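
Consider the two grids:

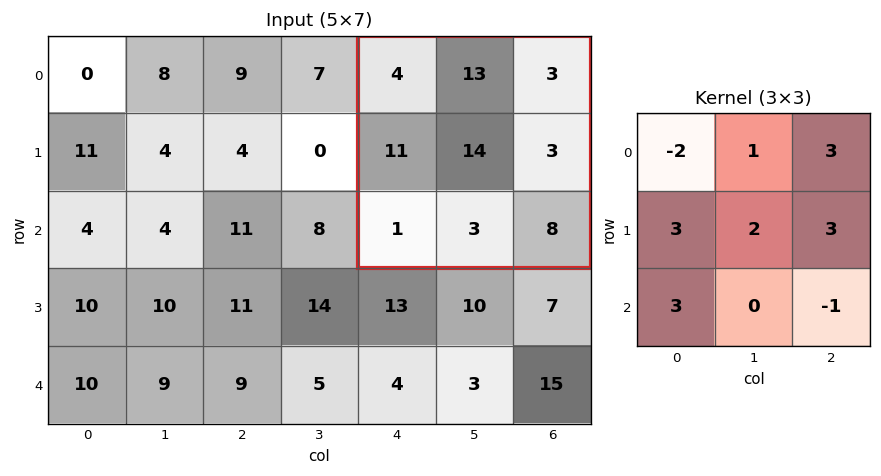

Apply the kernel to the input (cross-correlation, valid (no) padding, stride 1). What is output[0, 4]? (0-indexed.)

The receptive field on the input at this output position is [4 13 3 / 11 14 3 / 1 3 8]. Elementwise product with the kernel and sum: 4·-2 + 13·1 + 3·3 + 11·3 + 14·2 + 3·3 + 1·3 + 8·-1.

79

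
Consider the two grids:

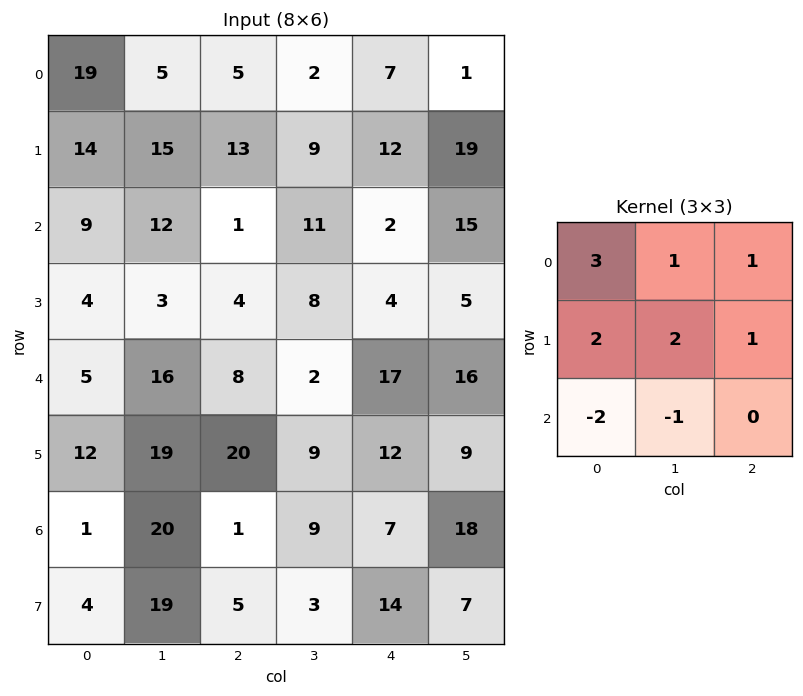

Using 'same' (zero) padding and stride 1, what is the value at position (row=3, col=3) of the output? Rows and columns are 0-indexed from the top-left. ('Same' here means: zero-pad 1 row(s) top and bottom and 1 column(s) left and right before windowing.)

26

The receptive field on the zero-padded input at this output position is [1 11 2 / 4 8 4 / 8 2 17]. Elementwise product with the kernel and sum: 1·3 + 11·1 + 2·1 + 4·2 + 8·2 + 4·1 + 8·-2 + 2·-1.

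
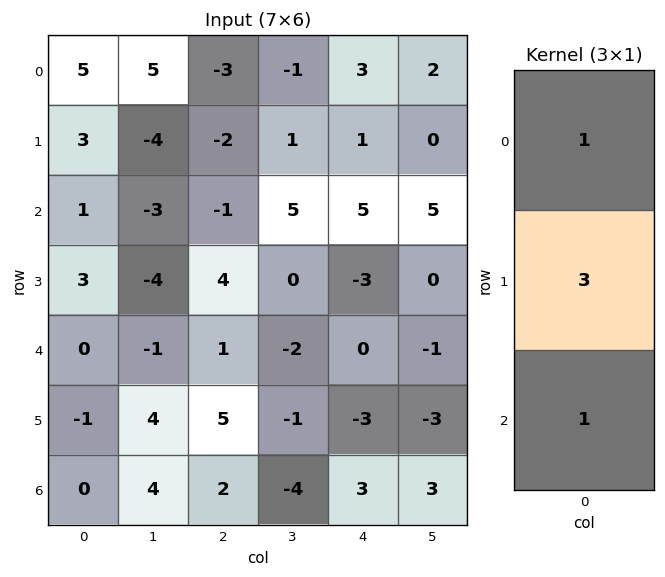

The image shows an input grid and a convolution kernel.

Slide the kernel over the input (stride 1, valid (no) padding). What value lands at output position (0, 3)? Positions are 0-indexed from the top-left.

7

The receptive field on the input at this output position is [-1 / 1 / 5]. Elementwise product with the kernel and sum: -1·1 + 1·3 + 5·1.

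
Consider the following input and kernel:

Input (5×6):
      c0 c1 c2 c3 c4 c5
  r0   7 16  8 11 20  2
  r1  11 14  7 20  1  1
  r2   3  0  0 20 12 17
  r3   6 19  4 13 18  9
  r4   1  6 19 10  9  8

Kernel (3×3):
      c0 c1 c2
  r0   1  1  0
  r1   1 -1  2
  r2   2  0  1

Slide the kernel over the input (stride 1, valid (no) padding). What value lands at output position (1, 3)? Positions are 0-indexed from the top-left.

The receptive field on the input at this output position is [20 1 1 / 20 12 17 / 13 18 9]. Elementwise product with the kernel and sum: 20·1 + 1·1 + 20·1 + 12·-1 + 17·2 + 13·2 + 9·1.

98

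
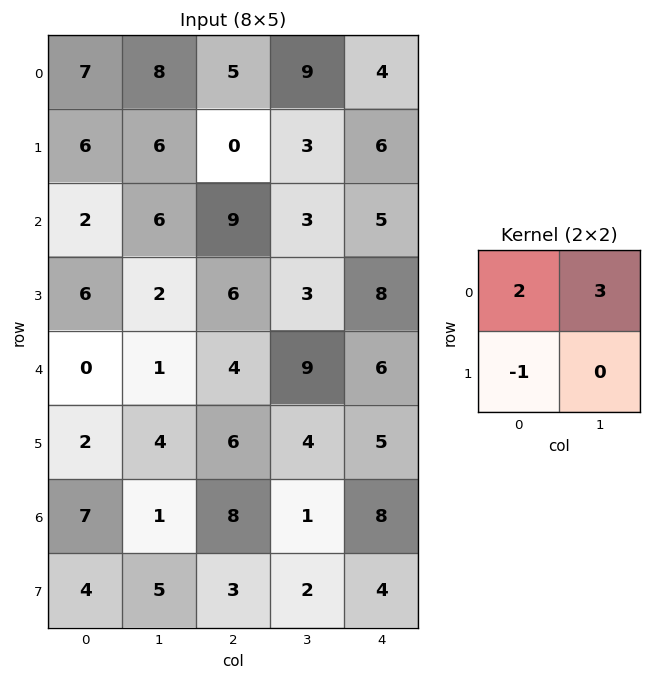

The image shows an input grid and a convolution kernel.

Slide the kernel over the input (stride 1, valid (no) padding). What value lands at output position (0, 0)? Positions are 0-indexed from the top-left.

The receptive field on the input at this output position is [7 8 / 6 6]. Elementwise product with the kernel and sum: 7·2 + 8·3 + 6·-1.

32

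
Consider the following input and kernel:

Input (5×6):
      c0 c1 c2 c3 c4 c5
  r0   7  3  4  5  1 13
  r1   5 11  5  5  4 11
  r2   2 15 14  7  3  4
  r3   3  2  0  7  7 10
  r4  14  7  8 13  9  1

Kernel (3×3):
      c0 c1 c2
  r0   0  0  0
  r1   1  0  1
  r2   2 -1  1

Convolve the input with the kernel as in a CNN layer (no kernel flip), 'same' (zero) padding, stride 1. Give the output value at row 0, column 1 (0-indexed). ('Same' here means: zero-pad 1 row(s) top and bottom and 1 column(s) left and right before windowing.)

The receptive field on the zero-padded input at this output position is [0 0 0 / 7 3 4 / 5 11 5]. Elementwise product with the kernel and sum: 7·1 + 4·1 + 5·2 + 11·-1 + 5·1.

15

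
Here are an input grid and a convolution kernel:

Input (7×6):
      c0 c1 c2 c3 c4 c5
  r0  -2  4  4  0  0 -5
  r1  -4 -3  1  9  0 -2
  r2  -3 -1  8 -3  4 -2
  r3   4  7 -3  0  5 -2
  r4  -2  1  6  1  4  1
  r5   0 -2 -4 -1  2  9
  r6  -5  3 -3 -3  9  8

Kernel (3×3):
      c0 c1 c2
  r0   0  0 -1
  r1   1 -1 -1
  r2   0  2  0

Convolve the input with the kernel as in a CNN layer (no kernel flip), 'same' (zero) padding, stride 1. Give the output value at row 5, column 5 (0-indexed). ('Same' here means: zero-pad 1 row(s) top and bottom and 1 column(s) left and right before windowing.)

9

The receptive field on the zero-padded input at this output position is [4 1 0 / 2 9 0 / 9 8 0]. Elementwise product with the kernel and sum: 0·-1 + 2·1 + 9·-1 + 0·-1 + 8·2.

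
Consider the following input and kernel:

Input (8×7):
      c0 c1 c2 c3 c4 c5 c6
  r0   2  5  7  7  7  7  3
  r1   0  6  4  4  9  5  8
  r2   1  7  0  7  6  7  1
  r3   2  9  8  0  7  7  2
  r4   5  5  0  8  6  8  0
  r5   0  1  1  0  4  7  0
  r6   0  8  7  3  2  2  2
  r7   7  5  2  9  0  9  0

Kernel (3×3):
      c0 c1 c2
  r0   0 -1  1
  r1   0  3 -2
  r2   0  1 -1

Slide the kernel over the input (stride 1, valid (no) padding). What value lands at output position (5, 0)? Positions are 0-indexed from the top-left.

The receptive field on the input at this output position is [0 1 1 / 0 8 7 / 7 5 2]. Elementwise product with the kernel and sum: 1·-1 + 1·1 + 8·3 + 7·-2 + 5·1 + 2·-1.

13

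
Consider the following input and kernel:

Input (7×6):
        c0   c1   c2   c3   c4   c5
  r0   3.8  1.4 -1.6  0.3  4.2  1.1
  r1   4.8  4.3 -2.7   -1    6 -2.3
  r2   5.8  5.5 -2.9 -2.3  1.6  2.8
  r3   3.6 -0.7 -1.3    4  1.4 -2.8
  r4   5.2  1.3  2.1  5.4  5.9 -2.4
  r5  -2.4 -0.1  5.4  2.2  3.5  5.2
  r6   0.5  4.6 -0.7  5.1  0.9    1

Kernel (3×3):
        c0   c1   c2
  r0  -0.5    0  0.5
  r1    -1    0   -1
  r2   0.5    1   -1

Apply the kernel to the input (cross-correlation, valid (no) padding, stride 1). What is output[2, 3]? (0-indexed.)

The receptive field on the input at this output position is [-2.3 1.6 2.8 / 4 1.4 -2.8 / 5.4 5.9 -2.4]. Elementwise product with the kernel and sum: -2.3·-0.5 + 2.8·0.5 + 4·-1 + -2.8·-1 + 5.4·0.5 + 5.9·1 + -2.4·-1.

12.35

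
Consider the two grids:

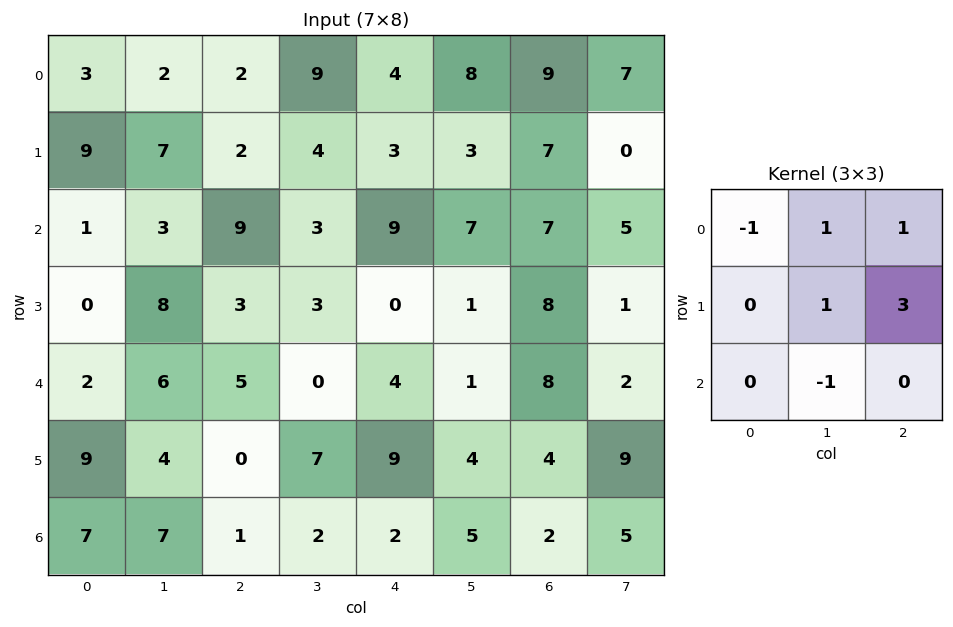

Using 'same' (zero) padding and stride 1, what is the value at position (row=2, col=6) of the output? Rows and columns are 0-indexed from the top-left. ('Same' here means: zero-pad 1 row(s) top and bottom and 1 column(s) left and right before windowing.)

The receptive field on the zero-padded input at this output position is [3 7 0 / 7 7 5 / 1 8 1]. Elementwise product with the kernel and sum: 3·-1 + 7·1 + 0·1 + 7·1 + 5·3 + 8·-1.

18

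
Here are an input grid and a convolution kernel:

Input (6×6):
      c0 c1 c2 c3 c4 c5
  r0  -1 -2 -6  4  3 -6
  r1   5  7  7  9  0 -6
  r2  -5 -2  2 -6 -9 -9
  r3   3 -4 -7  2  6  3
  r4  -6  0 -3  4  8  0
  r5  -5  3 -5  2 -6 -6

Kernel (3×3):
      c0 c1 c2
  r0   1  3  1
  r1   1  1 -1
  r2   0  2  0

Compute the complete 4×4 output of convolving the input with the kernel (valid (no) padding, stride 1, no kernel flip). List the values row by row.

Output[0,0]: The receptive field on the input at this output position is [-1 -2 -6 / 5 7 7 / -5 -2 2]. Elementwise product with the kernel and sum: -1·1 + -2·3 + -6·1 + 5·1 + 7·1 + 7·-1 + -2·2.
Output[0,1]: The receptive field on the input at this output position is [-2 -6 4 / 7 7 9 / -2 2 -6]. Elementwise product with the kernel and sum: -2·1 + -6·3 + 4·1 + 7·1 + 7·1 + 9·-1 + 2·2.

-12 -7 13 4
16 29 43 9
-3 -21 -28 -21
-13 -40 2 23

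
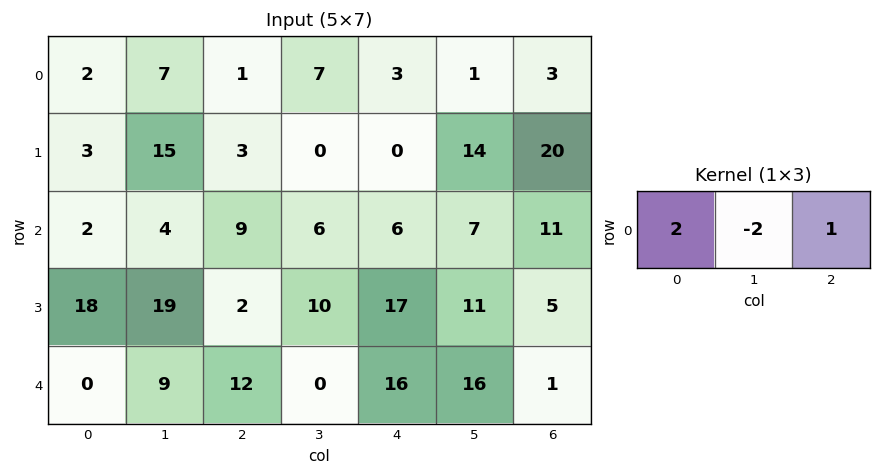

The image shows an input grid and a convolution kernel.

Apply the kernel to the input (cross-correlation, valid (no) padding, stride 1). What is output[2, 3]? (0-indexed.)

7

The receptive field on the input at this output position is [6 6 7]. Elementwise product with the kernel and sum: 6·2 + 6·-2 + 7·1.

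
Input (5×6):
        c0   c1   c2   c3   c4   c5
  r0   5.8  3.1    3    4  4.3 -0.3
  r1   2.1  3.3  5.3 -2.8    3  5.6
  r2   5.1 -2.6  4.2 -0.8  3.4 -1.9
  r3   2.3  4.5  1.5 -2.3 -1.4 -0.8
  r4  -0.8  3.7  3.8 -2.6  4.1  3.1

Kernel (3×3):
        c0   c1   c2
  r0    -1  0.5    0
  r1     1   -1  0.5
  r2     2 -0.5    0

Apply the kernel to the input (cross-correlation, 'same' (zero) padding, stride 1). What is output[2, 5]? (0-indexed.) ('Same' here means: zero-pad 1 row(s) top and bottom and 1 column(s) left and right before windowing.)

The receptive field on the zero-padded input at this output position is [3 5.6 0 / 3.4 -1.9 0 / -1.4 -0.8 0]. Elementwise product with the kernel and sum: 3·-1 + 5.6·0.5 + 3.4·1 + -1.9·-1 + 0·0.5 + -1.4·2 + -0.8·-0.5.

2.7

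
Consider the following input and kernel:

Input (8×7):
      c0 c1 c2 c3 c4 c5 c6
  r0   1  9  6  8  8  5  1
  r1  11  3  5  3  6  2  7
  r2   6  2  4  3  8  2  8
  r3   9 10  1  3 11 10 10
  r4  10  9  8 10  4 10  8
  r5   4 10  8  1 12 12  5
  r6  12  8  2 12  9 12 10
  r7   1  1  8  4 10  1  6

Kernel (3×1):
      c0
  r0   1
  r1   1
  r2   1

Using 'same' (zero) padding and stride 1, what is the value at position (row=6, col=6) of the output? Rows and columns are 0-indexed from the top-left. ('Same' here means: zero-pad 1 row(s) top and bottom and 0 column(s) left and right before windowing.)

21

The receptive field on the zero-padded input at this output position is [5 / 10 / 6]. Elementwise product with the kernel and sum: 5·1 + 10·1 + 6·1.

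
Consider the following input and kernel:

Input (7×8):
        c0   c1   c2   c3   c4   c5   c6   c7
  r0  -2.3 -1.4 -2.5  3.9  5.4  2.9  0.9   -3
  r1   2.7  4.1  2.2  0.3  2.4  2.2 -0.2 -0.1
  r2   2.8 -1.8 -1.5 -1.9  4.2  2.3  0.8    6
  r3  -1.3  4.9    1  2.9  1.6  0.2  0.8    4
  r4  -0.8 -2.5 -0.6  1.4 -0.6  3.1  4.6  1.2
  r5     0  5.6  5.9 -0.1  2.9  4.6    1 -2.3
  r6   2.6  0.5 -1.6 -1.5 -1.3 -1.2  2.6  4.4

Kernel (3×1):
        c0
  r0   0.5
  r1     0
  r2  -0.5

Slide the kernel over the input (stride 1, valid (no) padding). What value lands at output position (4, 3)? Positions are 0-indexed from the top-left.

1.45

The receptive field on the input at this output position is [1.4 / -0.1 / -1.5]. Elementwise product with the kernel and sum: 1.4·0.5 + -1.5·-0.5.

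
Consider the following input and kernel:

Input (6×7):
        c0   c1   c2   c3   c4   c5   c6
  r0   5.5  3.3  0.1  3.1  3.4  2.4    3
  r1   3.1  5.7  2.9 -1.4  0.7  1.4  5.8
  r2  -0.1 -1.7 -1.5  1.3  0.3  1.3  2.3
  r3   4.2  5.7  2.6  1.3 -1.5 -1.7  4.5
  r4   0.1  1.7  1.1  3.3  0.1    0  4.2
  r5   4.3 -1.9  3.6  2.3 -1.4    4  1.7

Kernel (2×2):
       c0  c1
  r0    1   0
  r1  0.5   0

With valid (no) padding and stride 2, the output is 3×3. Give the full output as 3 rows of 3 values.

Output[0,0]: The receptive field on the input at this output position is [5.5 3.3 / 3.1 5.7]. Elementwise product with the kernel and sum: 5.5·1 + 3.1·0.5.

7.05 1.55 3.75
2 -0.2 -0.45
2.25 2.9 -0.6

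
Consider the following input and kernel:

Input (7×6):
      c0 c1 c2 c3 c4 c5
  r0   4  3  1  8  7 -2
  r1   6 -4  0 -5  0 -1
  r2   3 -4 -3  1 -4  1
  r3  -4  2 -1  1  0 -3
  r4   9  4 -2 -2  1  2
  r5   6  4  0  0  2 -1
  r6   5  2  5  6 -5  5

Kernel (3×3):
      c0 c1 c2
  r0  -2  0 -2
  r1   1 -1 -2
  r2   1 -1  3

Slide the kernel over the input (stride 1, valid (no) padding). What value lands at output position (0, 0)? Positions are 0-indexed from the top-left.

-2

The receptive field on the input at this output position is [4 3 1 / 6 -4 0 / 3 -4 -3]. Elementwise product with the kernel and sum: 4·-2 + 1·-2 + 6·1 + -4·-1 + 0·-2 + 3·1 + -4·-1 + -3·3.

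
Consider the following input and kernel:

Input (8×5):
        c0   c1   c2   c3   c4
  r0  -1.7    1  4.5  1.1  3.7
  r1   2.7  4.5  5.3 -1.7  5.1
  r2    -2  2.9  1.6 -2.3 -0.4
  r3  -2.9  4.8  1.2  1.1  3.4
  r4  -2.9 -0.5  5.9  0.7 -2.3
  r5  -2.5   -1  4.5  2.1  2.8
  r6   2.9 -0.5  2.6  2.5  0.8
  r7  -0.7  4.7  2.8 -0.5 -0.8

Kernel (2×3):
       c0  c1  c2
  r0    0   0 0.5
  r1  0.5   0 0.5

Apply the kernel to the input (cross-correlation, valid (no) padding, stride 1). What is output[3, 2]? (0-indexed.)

3.5

The receptive field on the input at this output position is [1.2 1.1 3.4 / 5.9 0.7 -2.3]. Elementwise product with the kernel and sum: 3.4·0.5 + 5.9·0.5 + -2.3·0.5.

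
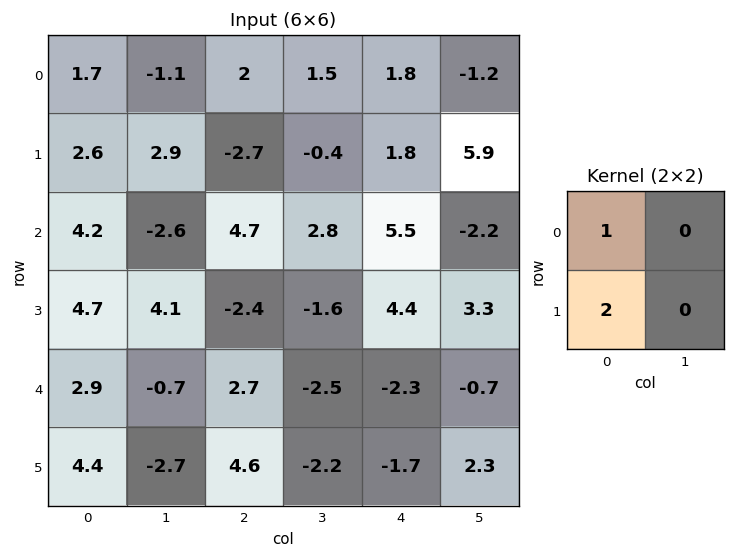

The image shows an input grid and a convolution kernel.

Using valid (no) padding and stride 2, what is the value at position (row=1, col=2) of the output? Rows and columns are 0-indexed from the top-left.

The receptive field on the input at this output position is [5.5 -2.2 / 4.4 3.3]. Elementwise product with the kernel and sum: 5.5·1 + 4.4·2.

14.3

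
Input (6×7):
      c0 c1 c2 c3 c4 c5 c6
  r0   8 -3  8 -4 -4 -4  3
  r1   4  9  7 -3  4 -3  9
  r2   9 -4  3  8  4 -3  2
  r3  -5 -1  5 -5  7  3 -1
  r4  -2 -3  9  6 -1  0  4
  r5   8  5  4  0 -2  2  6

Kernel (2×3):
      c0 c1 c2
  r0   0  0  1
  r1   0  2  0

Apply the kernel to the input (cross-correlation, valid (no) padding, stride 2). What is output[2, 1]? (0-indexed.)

The receptive field on the input at this output position is [9 6 -1 / 4 0 -2]. Elementwise product with the kernel and sum: -1·1 + 0·2.

-1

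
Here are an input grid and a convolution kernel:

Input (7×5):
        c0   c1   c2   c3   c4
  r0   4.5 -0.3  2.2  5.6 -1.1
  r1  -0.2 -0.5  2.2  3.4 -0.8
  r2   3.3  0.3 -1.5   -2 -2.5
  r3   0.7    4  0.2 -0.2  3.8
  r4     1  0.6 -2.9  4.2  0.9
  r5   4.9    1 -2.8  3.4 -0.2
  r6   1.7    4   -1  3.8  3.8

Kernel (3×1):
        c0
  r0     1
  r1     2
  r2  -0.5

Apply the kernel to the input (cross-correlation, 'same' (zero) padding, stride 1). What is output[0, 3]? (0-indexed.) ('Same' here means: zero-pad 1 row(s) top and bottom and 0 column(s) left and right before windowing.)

The receptive field on the zero-padded input at this output position is [0 / 5.6 / 3.4]. Elementwise product with the kernel and sum: 0·1 + 5.6·2 + 3.4·-0.5.

9.5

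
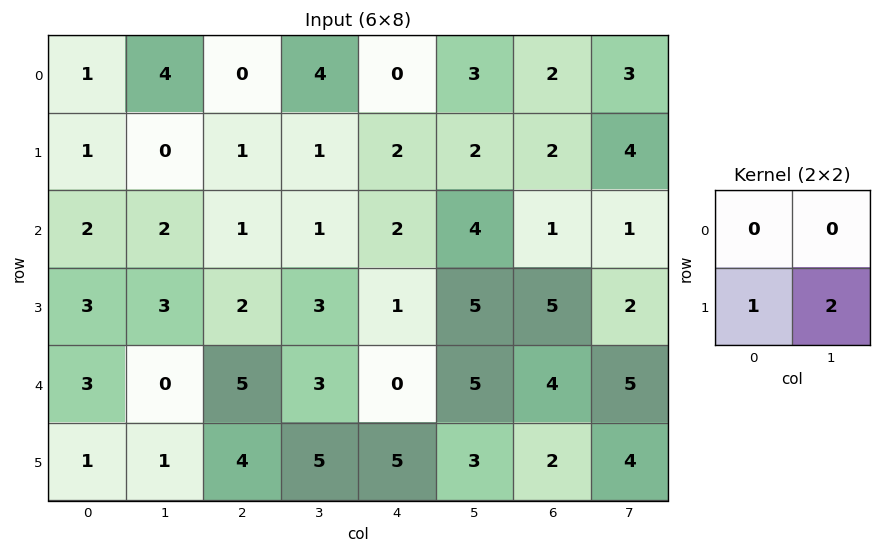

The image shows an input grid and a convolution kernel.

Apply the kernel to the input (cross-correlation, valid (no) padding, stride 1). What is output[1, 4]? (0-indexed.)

The receptive field on the input at this output position is [2 2 / 2 4]. Elementwise product with the kernel and sum: 2·1 + 4·2.

10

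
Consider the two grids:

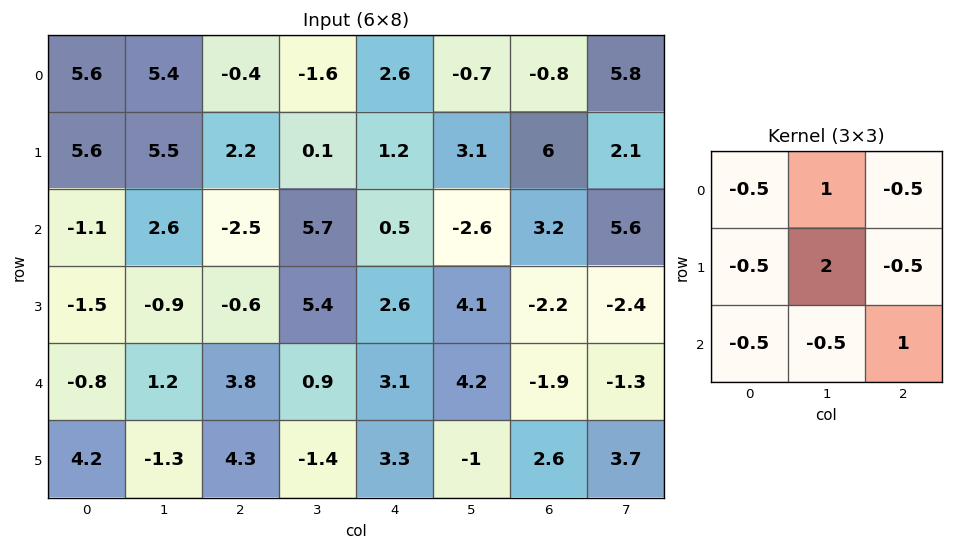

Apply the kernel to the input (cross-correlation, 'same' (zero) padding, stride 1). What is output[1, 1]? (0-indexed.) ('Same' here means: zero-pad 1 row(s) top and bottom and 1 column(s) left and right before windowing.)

The receptive field on the zero-padded input at this output position is [5.6 5.4 -0.4 / 5.6 5.5 2.2 / -1.1 2.6 -2.5]. Elementwise product with the kernel and sum: 5.6·-0.5 + 5.4·1 + -0.4·-0.5 + 5.6·-0.5 + 5.5·2 + 2.2·-0.5 + -1.1·-0.5 + 2.6·-0.5 + -2.5·1.

6.65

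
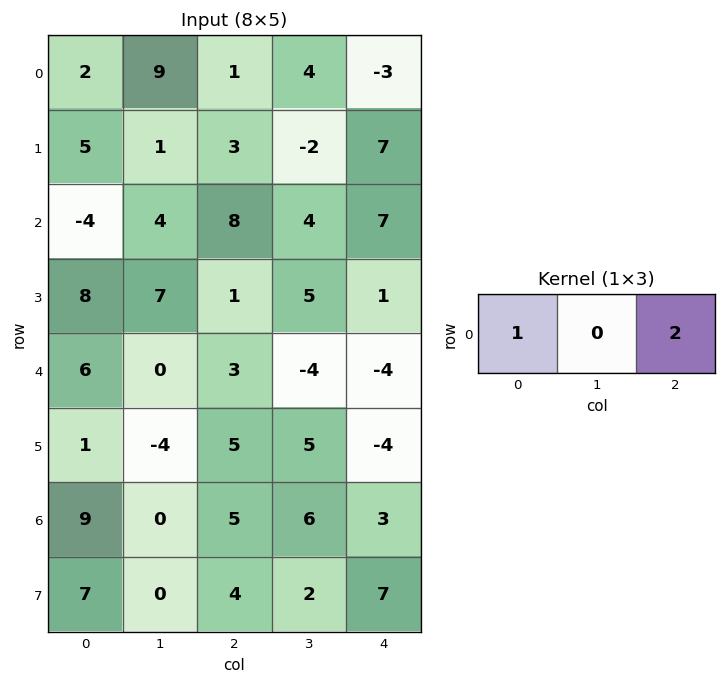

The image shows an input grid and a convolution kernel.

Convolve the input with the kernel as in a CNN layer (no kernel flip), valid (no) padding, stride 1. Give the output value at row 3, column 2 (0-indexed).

The receptive field on the input at this output position is [1 5 1]. Elementwise product with the kernel and sum: 1·1 + 1·2.

3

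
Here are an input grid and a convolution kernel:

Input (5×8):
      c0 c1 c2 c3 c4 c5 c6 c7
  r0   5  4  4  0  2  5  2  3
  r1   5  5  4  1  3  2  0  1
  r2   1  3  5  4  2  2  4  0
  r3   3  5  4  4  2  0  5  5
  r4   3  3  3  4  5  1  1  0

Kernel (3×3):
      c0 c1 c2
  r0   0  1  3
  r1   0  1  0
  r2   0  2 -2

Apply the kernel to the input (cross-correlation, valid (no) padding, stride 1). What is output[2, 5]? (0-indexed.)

The receptive field on the input at this output position is [2 4 0 / 0 5 5 / 1 1 0]. Elementwise product with the kernel and sum: 4·1 + 0·3 + 5·1 + 1·2 + 0·-2.

11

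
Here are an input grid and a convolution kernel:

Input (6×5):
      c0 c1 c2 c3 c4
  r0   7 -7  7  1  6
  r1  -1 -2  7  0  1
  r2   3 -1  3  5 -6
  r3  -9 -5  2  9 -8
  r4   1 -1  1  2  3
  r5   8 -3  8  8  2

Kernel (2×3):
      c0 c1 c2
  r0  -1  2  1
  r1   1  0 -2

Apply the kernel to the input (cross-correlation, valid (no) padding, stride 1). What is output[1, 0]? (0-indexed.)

The receptive field on the input at this output position is [-1 -2 7 / 3 -1 3]. Elementwise product with the kernel and sum: -1·-1 + -2·2 + 7·1 + 3·1 + 3·-2.

1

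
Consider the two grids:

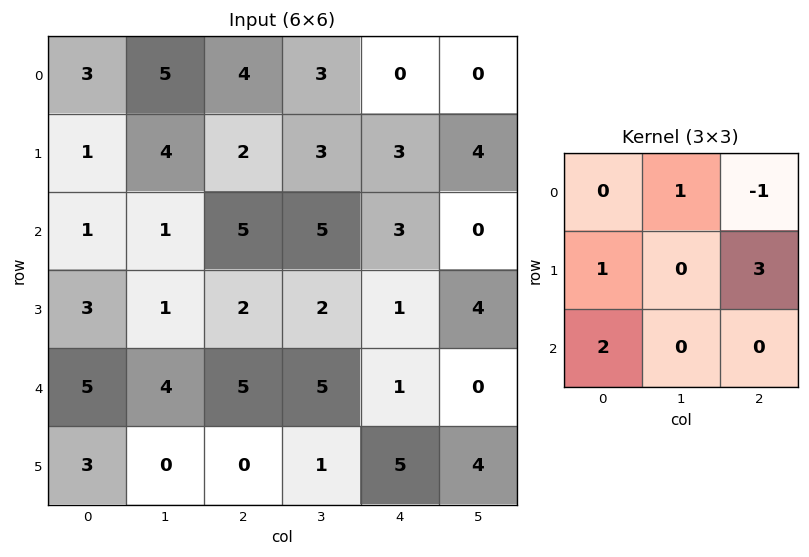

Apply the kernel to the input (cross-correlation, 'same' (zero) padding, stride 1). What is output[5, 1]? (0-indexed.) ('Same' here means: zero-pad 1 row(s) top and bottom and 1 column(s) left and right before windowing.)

The receptive field on the zero-padded input at this output position is [5 4 5 / 3 0 0 / 0 0 0]. Elementwise product with the kernel and sum: 4·1 + 5·-1 + 3·1 + 0·3 + 0·2.

2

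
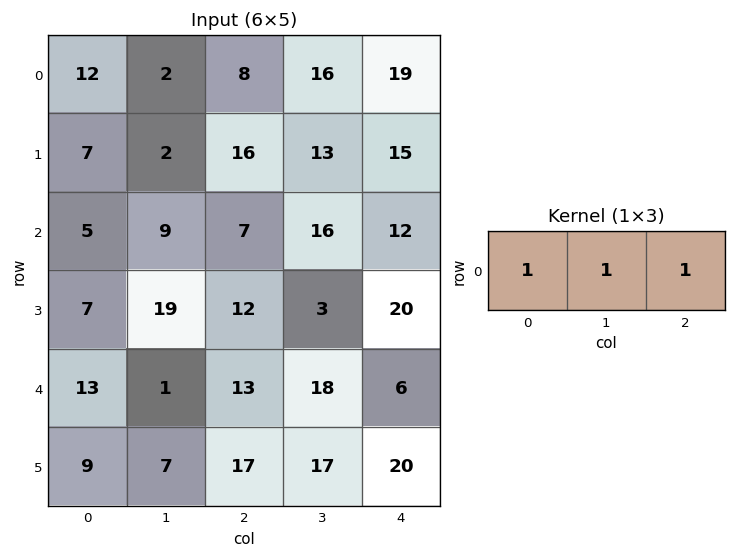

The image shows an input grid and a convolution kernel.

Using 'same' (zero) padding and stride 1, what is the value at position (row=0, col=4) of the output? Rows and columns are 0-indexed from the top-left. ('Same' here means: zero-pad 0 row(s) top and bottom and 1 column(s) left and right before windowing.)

The receptive field on the zero-padded input at this output position is [16 19 0]. Elementwise product with the kernel and sum: 16·1 + 19·1 + 0·1.

35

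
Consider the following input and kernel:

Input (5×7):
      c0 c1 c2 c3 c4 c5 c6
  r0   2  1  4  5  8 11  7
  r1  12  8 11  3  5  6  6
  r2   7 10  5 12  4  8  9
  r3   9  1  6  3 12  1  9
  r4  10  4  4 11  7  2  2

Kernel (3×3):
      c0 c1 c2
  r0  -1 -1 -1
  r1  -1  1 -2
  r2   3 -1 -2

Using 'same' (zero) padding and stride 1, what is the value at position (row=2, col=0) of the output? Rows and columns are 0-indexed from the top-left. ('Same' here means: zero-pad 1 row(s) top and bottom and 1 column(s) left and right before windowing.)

The receptive field on the zero-padded input at this output position is [0 12 8 / 0 7 10 / 0 9 1]. Elementwise product with the kernel and sum: 0·-1 + 12·-1 + 8·-1 + 0·-1 + 7·1 + 10·-2 + 0·3 + 9·-1 + 1·-2.

-44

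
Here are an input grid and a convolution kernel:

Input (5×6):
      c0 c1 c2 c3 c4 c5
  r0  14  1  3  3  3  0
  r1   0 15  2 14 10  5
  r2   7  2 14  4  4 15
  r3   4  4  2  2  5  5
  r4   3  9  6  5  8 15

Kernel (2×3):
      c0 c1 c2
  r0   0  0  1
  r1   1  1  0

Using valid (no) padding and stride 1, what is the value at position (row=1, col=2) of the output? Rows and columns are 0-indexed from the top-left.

28

The receptive field on the input at this output position is [2 14 10 / 14 4 4]. Elementwise product with the kernel and sum: 10·1 + 14·1 + 4·1.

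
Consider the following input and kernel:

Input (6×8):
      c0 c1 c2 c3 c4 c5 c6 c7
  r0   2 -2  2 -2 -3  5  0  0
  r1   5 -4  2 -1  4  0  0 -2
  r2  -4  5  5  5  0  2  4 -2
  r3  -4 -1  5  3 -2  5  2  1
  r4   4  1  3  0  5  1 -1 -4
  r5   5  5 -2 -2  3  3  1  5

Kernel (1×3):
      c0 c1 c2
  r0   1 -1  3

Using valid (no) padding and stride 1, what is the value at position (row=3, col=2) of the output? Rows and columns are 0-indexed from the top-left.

-4

The receptive field on the input at this output position is [5 3 -2]. Elementwise product with the kernel and sum: 5·1 + 3·-1 + -2·3.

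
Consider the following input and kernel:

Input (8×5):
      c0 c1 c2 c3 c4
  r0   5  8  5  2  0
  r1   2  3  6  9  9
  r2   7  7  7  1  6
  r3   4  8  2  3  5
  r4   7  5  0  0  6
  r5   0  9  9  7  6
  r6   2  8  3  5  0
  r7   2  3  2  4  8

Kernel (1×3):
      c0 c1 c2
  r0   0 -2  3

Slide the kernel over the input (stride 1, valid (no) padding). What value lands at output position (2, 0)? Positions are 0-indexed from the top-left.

The receptive field on the input at this output position is [7 7 7]. Elementwise product with the kernel and sum: 7·-2 + 7·3.

7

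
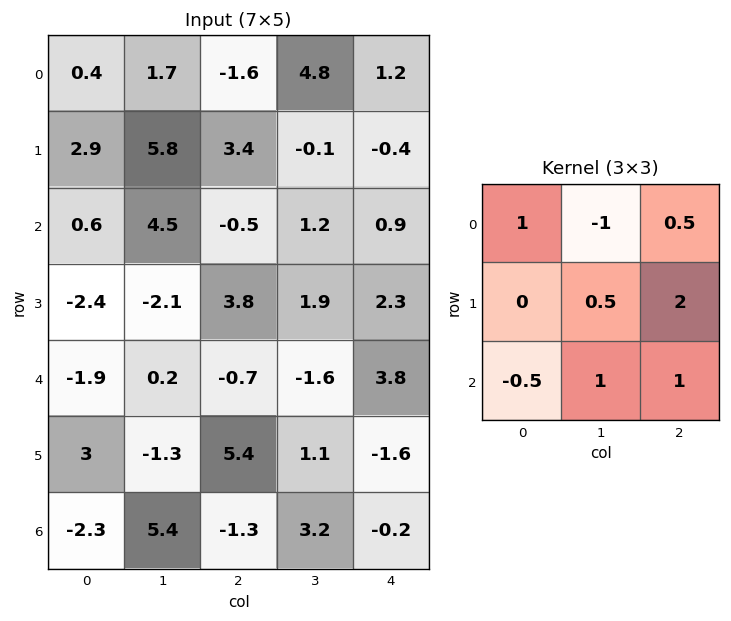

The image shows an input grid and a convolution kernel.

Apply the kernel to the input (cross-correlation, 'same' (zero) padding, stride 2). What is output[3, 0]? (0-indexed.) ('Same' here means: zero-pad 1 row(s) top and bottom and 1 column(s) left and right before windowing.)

The receptive field on the zero-padded input at this output position is [0 3 -1.3 / 0 -2.3 5.4 / 0 0 0]. Elementwise product with the kernel and sum: 0·1 + 3·-1 + -1.3·0.5 + -2.3·0.5 + 5.4·2 + 0·-0.5 + 0·1 + 0·1.

6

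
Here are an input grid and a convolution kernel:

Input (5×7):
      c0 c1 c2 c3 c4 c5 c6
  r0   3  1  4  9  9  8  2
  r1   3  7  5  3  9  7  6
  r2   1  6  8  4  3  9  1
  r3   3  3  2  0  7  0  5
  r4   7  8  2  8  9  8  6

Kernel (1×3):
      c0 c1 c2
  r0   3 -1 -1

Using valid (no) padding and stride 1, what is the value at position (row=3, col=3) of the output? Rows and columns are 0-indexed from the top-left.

-7

The receptive field on the input at this output position is [0 7 0]. Elementwise product with the kernel and sum: 0·3 + 7·-1 + 0·-1.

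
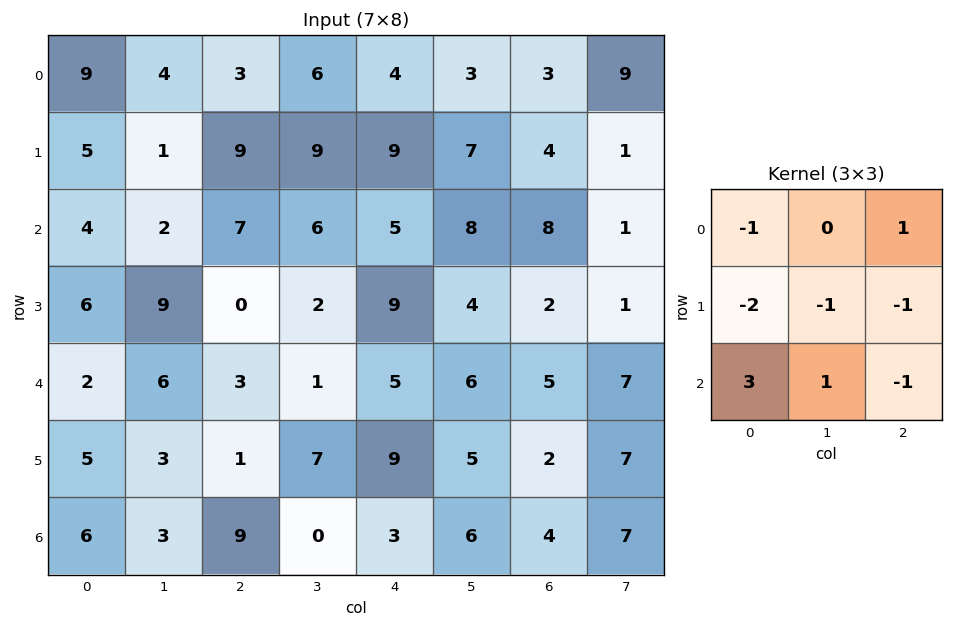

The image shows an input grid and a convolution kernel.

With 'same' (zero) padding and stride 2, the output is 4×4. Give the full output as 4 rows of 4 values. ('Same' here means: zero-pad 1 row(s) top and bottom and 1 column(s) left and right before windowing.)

Output[0,0]: The receptive field on the zero-padded input at this output position is [0 0 0 / 0 9 4 / 0 5 1]. Elementwise product with the kernel and sum: 0·-1 + 0·1 + 0·-2 + 9·-1 + 4·-1 + 0·3 + 5·1 + 1·-1.
Output[0,1]: The receptive field on the zero-padded input at this output position is [0 0 0 / 4 3 6 / 1 9 9]. Elementwise product with the kernel and sum: 0·-1 + 0·1 + 4·-2 + 3·-1 + 6·-1 + 1·3 + 9·1 + 9·-1.

-9 -14 10 6
-8 16 -16 -18
3 -20 14 -17
-6 -11 -11 -21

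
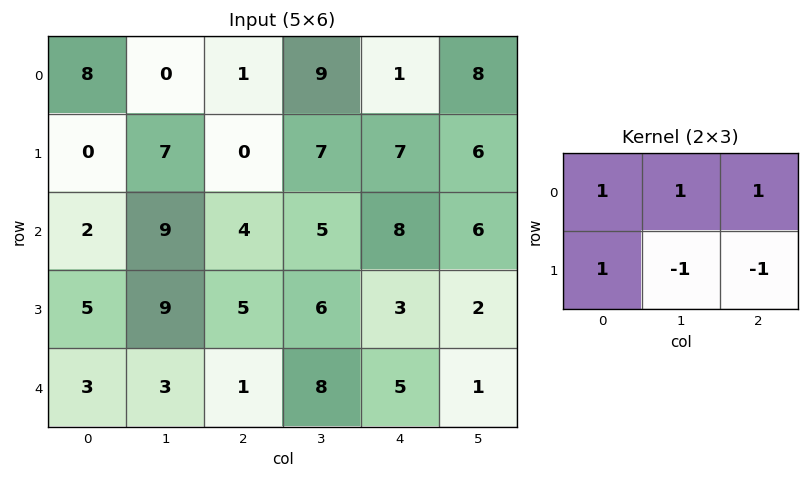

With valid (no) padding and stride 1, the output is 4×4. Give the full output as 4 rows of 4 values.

Output[0,0]: The receptive field on the input at this output position is [8 0 1 / 0 7 0]. Elementwise product with the kernel and sum: 8·1 + 0·1 + 1·1 + 0·1 + 7·-1 + 0·-1.
Output[0,1]: The receptive field on the input at this output position is [0 1 9 / 7 0 7]. Elementwise product with the kernel and sum: 0·1 + 1·1 + 9·1 + 7·1 + 0·-1 + 7·-1.

2 10 -3 12
-4 14 5 11
6 16 13 20
18 14 2 13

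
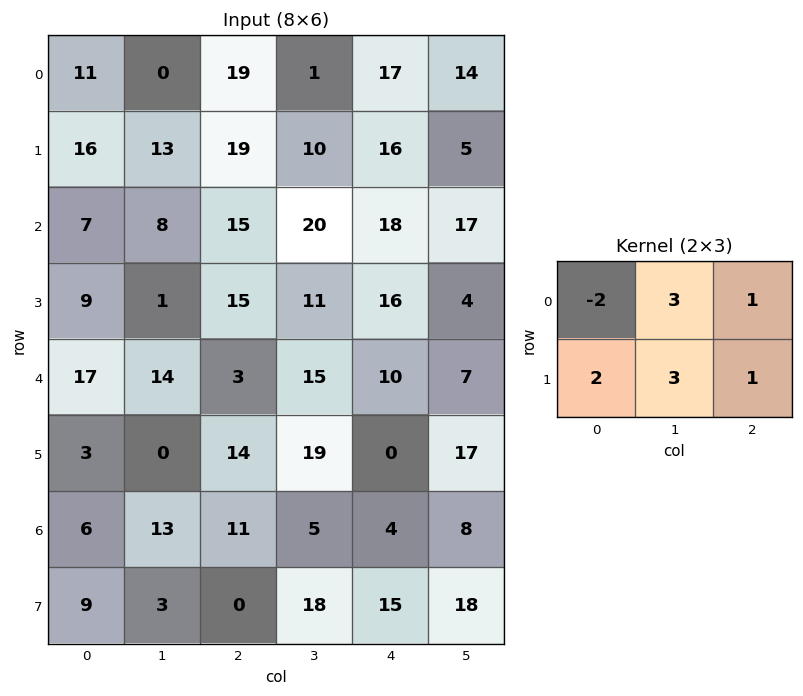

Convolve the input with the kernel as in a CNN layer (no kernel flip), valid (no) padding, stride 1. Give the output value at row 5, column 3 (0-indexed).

9

The receptive field on the input at this output position is [19 0 17 / 5 4 8]. Elementwise product with the kernel and sum: 19·-2 + 0·3 + 17·1 + 5·2 + 4·3 + 8·1.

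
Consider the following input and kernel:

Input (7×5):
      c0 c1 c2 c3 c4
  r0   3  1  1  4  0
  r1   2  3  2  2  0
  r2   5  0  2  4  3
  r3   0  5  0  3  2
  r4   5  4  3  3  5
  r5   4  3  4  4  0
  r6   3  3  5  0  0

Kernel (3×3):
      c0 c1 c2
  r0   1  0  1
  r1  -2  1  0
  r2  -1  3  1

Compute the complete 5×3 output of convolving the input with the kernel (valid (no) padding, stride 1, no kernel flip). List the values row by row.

0 11 12
9 5 13
22 2 19
3 16 7
14 17 -1

Output[0,0]: The receptive field on the input at this output position is [3 1 1 / 2 3 2 / 5 0 2]. Elementwise product with the kernel and sum: 3·1 + 1·1 + 2·-2 + 3·1 + 5·-1 + 0·3 + 2·1.
Output[0,1]: The receptive field on the input at this output position is [1 1 4 / 3 2 2 / 0 2 4]. Elementwise product with the kernel and sum: 1·1 + 4·1 + 3·-2 + 2·1 + 0·-1 + 2·3 + 4·1.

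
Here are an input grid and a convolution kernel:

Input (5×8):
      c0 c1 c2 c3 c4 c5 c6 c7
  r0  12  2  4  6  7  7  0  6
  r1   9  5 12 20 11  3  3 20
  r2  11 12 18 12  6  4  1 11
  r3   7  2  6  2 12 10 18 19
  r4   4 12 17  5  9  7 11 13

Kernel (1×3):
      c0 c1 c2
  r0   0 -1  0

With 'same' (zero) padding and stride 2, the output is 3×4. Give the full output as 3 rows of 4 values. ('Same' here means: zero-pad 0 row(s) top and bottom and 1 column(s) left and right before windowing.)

Output[0,0]: The receptive field on the zero-padded input at this output position is [0 12 2]. Elementwise product with the kernel and sum: 12·-1.
Output[0,1]: The receptive field on the zero-padded input at this output position is [2 4 6]. Elementwise product with the kernel and sum: 4·-1.

-12 -4 -7 0
-11 -18 -6 -1
-4 -17 -9 -11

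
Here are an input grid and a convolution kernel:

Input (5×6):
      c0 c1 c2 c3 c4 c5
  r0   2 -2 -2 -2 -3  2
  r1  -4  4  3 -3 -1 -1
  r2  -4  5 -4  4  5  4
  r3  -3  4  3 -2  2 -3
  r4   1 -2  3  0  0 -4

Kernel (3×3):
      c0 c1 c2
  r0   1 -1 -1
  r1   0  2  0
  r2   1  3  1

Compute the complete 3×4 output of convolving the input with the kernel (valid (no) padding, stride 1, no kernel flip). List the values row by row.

Output[0,0]: The receptive field on the input at this output position is [2 -2 -2 / -4 4 3 / -4 5 -4]. Elementwise product with the kernel and sum: 2·1 + -2·-1 + -2·-1 + 4·2 + -4·1 + 5·3 + -4·1.
Output[0,1]: The receptive field on the input at this output position is [-2 -2 -2 / 4 3 -3 / 5 -4 4]. Elementwise product with the kernel and sum: -2·1 + -2·-1 + -2·-1 + 3·2 + 5·1 + -4·3 + 4·1.

21 5 10 20
11 7 14 10
1 18 -14 -5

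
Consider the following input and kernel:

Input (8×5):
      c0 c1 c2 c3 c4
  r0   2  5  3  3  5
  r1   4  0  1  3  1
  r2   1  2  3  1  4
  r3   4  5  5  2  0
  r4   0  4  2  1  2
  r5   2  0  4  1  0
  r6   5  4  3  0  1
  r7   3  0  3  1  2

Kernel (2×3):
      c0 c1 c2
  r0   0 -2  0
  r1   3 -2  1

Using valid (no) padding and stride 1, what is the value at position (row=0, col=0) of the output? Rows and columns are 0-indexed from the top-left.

The receptive field on the input at this output position is [2 5 3 / 4 0 1]. Elementwise product with the kernel and sum: 5·-2 + 4·3 + 0·-2 + 1·1.

3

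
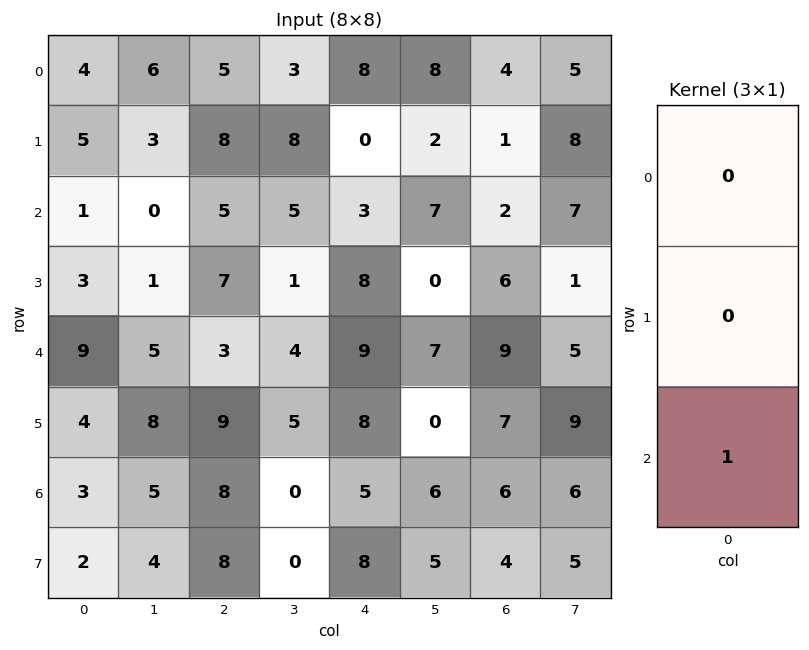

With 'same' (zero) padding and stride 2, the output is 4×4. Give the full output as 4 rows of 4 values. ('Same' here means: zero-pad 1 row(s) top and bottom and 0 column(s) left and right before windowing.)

Output[0,0]: The receptive field on the zero-padded input at this output position is [0 / 4 / 5]. Elementwise product with the kernel and sum: 5·1.

5 8 0 1
3 7 8 6
4 9 8 7
2 8 8 4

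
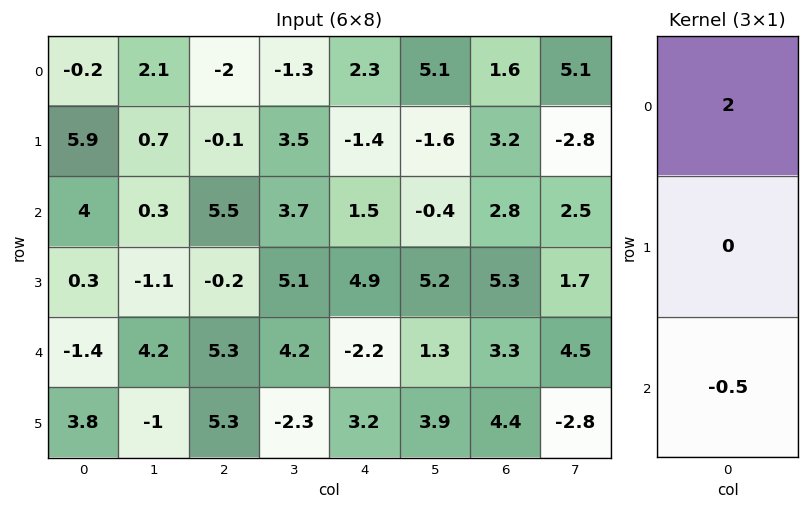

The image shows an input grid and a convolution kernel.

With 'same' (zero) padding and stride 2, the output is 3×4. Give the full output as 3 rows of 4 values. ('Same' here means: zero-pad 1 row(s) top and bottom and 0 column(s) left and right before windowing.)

-2.95 0.05 0.7 -1.6
11.65 -0.1 -5.25 3.75
-1.3 -3.05 8.2 8.4

Output[0,0]: The receptive field on the zero-padded input at this output position is [0 / -0.2 / 5.9]. Elementwise product with the kernel and sum: 0·2 + 5.9·-0.5.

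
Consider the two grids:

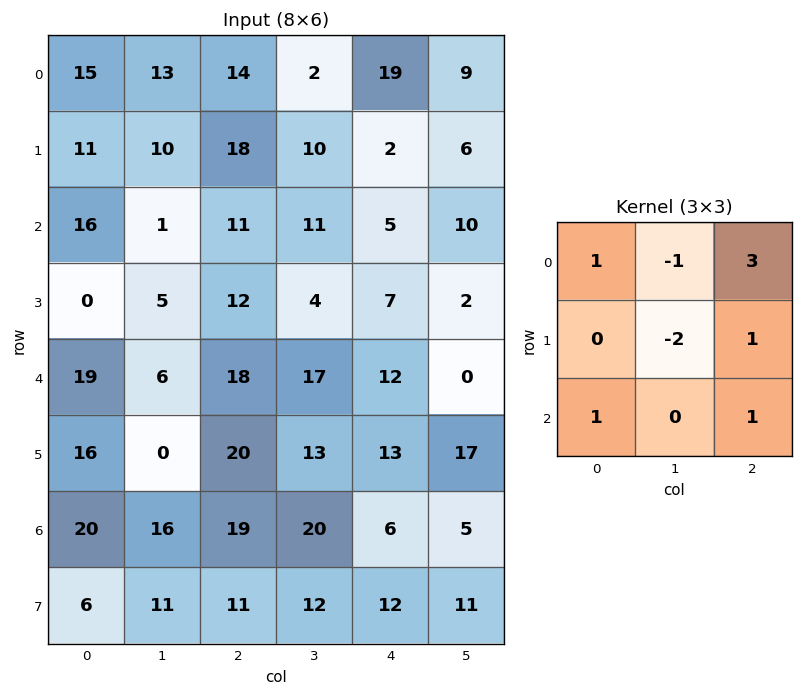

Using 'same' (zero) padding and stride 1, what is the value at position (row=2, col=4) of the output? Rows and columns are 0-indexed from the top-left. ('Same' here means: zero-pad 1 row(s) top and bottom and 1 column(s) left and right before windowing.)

32

The receptive field on the zero-padded input at this output position is [10 2 6 / 11 5 10 / 4 7 2]. Elementwise product with the kernel and sum: 10·1 + 2·-1 + 6·3 + 5·-2 + 10·1 + 4·1 + 2·1.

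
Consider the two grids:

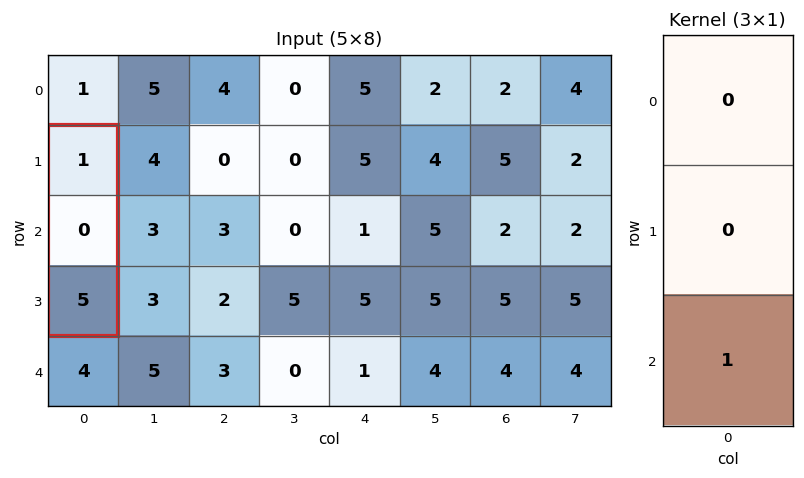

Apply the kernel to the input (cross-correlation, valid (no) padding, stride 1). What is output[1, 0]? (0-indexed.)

5

The receptive field on the input at this output position is [1 / 0 / 5]. Elementwise product with the kernel and sum: 5·1.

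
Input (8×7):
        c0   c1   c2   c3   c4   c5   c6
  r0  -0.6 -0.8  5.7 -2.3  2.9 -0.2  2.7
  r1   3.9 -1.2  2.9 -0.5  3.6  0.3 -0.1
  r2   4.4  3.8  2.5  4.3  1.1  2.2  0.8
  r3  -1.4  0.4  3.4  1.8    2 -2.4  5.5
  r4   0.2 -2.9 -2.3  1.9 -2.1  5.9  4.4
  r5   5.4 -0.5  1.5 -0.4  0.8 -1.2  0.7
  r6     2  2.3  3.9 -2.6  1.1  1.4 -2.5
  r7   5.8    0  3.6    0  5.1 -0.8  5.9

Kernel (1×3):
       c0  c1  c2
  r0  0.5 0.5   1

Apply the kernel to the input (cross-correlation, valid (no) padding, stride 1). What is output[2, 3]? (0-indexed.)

The receptive field on the input at this output position is [4.3 1.1 2.2]. Elementwise product with the kernel and sum: 4.3·0.5 + 1.1·0.5 + 2.2·1.

4.9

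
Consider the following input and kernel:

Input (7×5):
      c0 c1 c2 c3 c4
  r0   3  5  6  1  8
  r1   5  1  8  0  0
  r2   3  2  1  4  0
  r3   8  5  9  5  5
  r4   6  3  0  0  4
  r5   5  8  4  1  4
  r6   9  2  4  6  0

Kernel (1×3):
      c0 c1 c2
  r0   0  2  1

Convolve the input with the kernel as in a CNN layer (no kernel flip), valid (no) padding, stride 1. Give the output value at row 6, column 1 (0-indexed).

14

The receptive field on the input at this output position is [2 4 6]. Elementwise product with the kernel and sum: 4·2 + 6·1.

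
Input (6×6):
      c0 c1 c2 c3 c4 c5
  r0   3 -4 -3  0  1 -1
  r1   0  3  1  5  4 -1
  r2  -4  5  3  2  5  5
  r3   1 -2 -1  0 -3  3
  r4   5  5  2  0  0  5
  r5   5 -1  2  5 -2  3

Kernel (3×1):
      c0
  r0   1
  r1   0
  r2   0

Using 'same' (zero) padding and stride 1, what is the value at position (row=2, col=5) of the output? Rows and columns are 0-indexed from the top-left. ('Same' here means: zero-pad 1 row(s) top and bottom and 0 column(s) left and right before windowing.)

The receptive field on the zero-padded input at this output position is [-1 / 5 / 3]. Elementwise product with the kernel and sum: -1·1.

-1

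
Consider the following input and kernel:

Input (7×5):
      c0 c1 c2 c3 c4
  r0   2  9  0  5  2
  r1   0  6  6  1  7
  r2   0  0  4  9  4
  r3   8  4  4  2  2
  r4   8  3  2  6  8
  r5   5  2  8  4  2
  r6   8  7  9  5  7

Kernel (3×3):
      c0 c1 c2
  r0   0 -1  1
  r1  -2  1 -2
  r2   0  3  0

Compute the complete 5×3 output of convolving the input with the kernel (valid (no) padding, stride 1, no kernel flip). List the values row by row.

Output[0,0]: The receptive field on the input at this output position is [2 9 0 / 0 6 6 / 0 0 4]. Elementwise product with the kernel and sum: 9·-1 + 0·1 + 0·-2 + 6·1 + 6·-2 + 0·3.
Output[0,1]: The receptive field on the input at this output position is [9 0 5 / 6 6 1 / 0 4 9]. Elementwise product with the kernel and sum: 0·-1 + 5·1 + 6·-2 + 6·1 + 1·-2 + 4·3.

-15 9 -1
4 -7 5
-7 3 3
-11 6 -2
-4 27 1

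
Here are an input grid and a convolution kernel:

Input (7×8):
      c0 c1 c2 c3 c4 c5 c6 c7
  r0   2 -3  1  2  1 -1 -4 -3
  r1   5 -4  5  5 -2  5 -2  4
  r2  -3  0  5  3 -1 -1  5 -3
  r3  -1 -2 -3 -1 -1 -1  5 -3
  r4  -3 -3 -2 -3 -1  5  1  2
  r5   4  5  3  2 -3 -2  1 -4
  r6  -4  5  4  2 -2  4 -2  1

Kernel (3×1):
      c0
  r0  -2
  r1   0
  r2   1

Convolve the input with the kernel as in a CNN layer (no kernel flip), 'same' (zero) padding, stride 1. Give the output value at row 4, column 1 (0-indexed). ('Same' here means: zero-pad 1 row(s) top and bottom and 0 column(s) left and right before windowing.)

The receptive field on the zero-padded input at this output position is [-2 / -3 / 5]. Elementwise product with the kernel and sum: -2·-2 + 5·1.

9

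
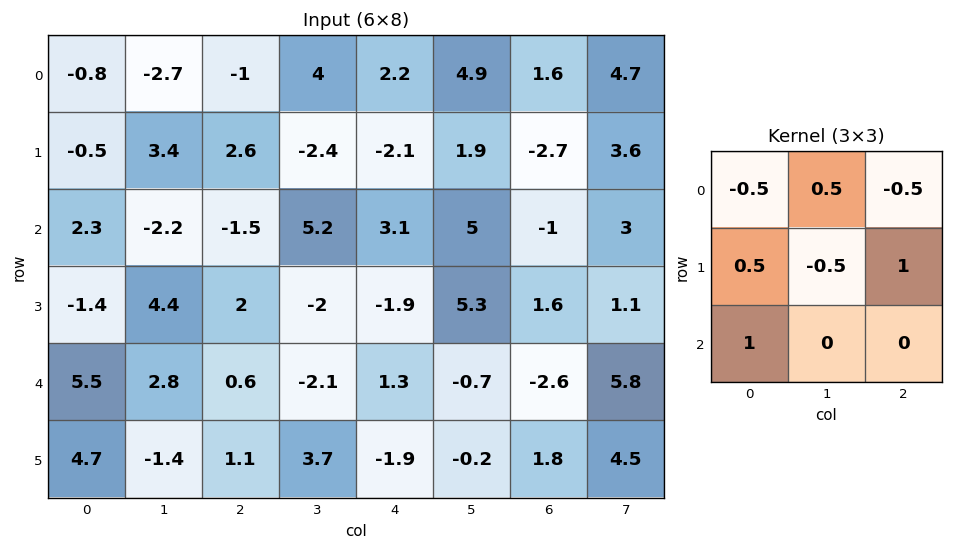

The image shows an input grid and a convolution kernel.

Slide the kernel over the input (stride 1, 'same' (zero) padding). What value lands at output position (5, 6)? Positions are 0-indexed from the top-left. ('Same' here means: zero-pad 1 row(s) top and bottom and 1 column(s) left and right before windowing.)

-0.35

The receptive field on the zero-padded input at this output position is [-0.7 -2.6 5.8 / -0.2 1.8 4.5 / 0 0 0]. Elementwise product with the kernel and sum: -0.7·-0.5 + -2.6·0.5 + 5.8·-0.5 + -0.2·0.5 + 1.8·-0.5 + 4.5·1 + 0·1.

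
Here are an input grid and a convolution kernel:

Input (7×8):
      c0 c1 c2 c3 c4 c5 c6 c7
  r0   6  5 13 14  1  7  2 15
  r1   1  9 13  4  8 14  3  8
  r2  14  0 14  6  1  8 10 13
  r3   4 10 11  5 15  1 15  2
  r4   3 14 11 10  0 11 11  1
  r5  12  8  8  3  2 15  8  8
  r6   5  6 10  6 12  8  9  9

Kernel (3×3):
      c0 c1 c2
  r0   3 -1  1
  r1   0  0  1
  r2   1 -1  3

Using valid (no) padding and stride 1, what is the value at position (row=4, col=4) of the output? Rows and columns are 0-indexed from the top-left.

The receptive field on the input at this output position is [0 11 11 / 2 15 8 / 12 8 9]. Elementwise product with the kernel and sum: 0·3 + 11·-1 + 11·1 + 8·1 + 12·1 + 8·-1 + 9·3.

39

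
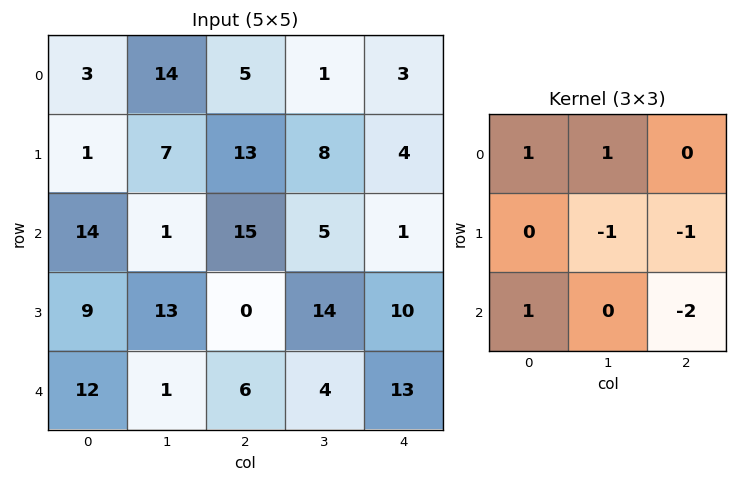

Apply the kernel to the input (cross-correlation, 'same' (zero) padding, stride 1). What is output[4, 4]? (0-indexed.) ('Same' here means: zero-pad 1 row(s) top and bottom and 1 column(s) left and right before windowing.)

11

The receptive field on the zero-padded input at this output position is [14 10 0 / 4 13 0 / 0 0 0]. Elementwise product with the kernel and sum: 14·1 + 10·1 + 13·-1 + 0·-1 + 0·1 + 0·-2.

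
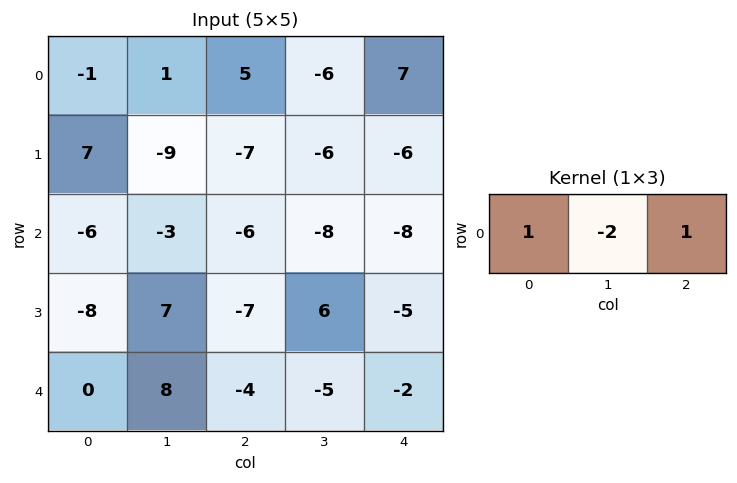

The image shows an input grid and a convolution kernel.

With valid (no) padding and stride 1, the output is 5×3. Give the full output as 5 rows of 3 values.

Output[0,0]: The receptive field on the input at this output position is [-1 1 5]. Elementwise product with the kernel and sum: -1·1 + 1·-2 + 5·1.

2 -15 24
18 -1 -1
-6 1 2
-29 27 -24
-20 11 4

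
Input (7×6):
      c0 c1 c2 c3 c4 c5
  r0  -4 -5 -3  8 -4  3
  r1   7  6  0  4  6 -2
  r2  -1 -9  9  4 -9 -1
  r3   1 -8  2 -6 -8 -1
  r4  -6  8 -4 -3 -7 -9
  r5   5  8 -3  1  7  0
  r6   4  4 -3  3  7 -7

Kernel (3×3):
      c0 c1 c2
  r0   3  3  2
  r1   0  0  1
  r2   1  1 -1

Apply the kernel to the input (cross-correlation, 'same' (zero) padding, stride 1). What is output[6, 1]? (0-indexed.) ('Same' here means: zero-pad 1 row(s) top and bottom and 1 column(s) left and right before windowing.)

30

The receptive field on the zero-padded input at this output position is [5 8 -3 / 4 4 -3 / 0 0 0]. Elementwise product with the kernel and sum: 5·3 + 8·3 + -3·2 + -3·1 + 0·1 + 0·1 + 0·-1.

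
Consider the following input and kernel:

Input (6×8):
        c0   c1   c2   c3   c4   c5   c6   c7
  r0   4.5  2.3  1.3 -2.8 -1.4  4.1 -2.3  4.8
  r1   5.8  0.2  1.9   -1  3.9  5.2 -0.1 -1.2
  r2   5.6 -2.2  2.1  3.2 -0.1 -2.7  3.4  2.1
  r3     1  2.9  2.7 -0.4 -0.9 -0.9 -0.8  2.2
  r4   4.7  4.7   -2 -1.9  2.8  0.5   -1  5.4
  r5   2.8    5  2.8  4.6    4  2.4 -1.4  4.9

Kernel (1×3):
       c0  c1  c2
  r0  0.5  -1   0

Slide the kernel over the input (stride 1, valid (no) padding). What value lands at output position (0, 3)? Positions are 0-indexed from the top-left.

The receptive field on the input at this output position is [-2.8 -1.4 4.1]. Elementwise product with the kernel and sum: -2.8·0.5 + -1.4·-1.

0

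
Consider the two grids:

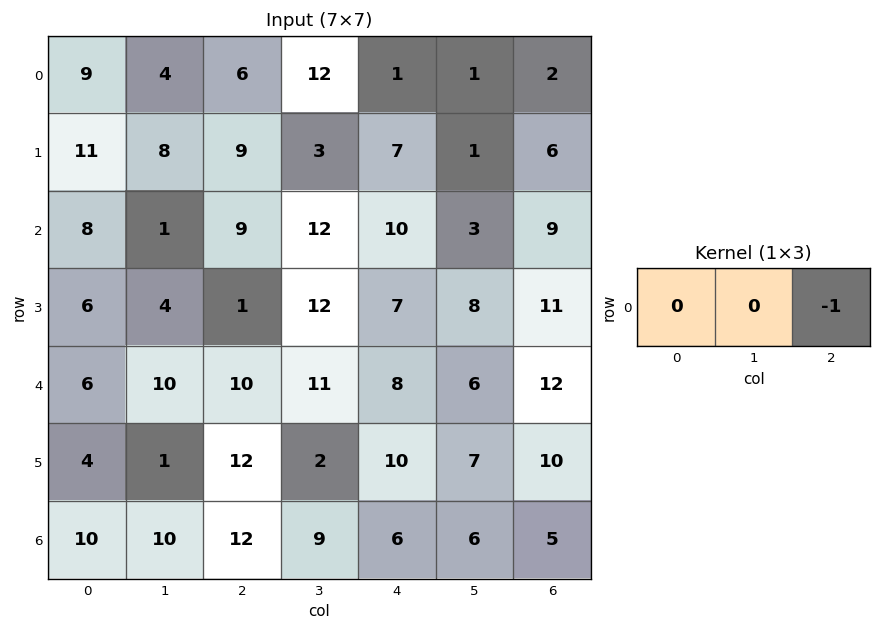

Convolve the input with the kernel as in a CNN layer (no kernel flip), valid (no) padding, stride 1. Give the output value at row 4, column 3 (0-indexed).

The receptive field on the input at this output position is [11 8 6]. Elementwise product with the kernel and sum: 6·-1.

-6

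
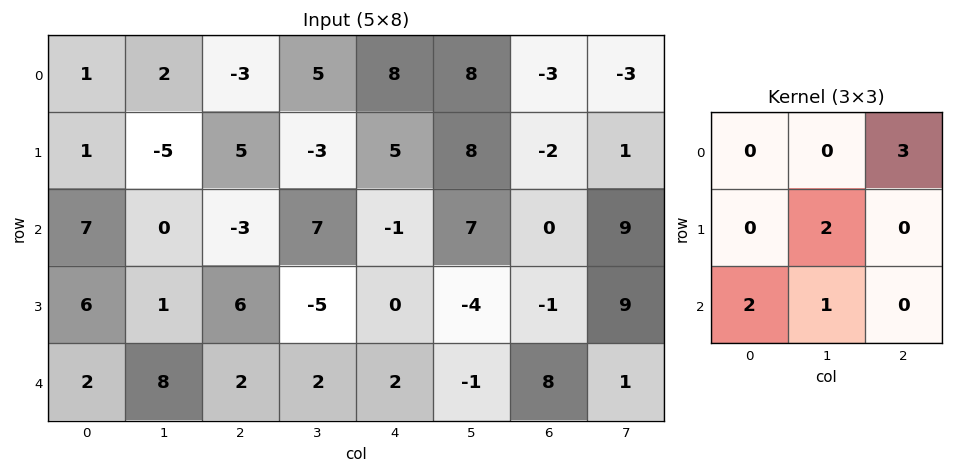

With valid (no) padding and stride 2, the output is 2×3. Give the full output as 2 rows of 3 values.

Output[0,0]: The receptive field on the input at this output position is [1 2 -3 / 1 -5 5 / 7 0 -3]. Elementwise product with the kernel and sum: -3·3 + -5·2 + 7·2 + 0·1.

-5 19 12
5 -7 -5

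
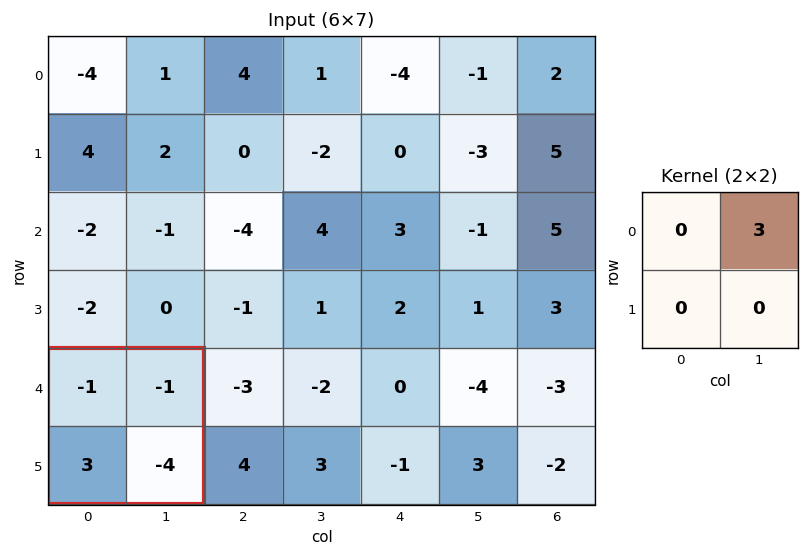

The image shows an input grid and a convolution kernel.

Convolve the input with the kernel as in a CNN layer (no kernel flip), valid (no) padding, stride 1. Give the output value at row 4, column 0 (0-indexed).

-3

The receptive field on the input at this output position is [-1 -1 / 3 -4]. Elementwise product with the kernel and sum: -1·3.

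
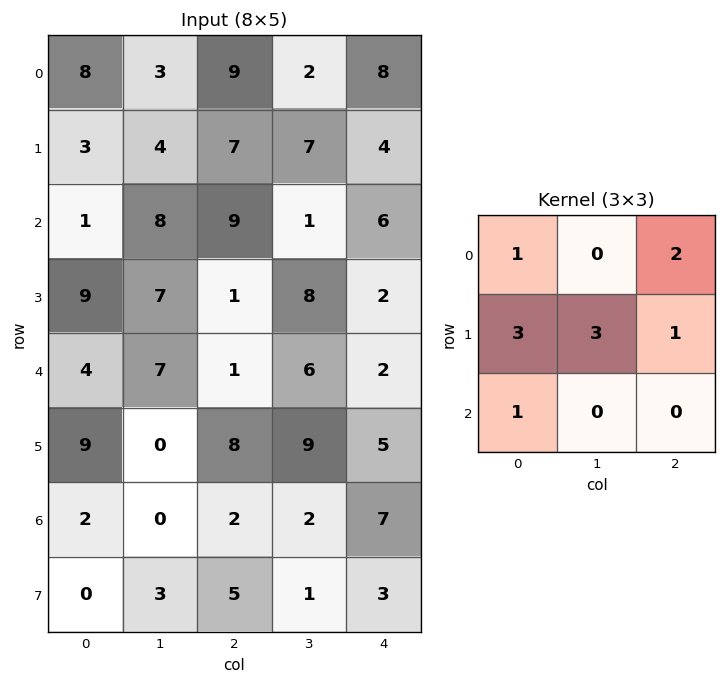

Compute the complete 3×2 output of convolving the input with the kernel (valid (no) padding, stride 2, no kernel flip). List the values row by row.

55 80
72 51
43 63

Output[0,0]: The receptive field on the input at this output position is [8 3 9 / 3 4 7 / 1 8 9]. Elementwise product with the kernel and sum: 8·1 + 9·2 + 3·3 + 4·3 + 7·1 + 1·1.
Output[0,1]: The receptive field on the input at this output position is [9 2 8 / 7 7 4 / 9 1 6]. Elementwise product with the kernel and sum: 9·1 + 8·2 + 7·3 + 7·3 + 4·1 + 9·1.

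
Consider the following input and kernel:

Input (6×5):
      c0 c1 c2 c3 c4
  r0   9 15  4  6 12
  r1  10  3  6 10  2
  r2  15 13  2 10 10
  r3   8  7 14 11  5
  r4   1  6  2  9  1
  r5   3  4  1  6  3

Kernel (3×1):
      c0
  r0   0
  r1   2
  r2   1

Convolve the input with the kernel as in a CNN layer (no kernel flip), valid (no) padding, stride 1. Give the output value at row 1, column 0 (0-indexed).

The receptive field on the input at this output position is [10 / 15 / 8]. Elementwise product with the kernel and sum: 15·2 + 8·1.

38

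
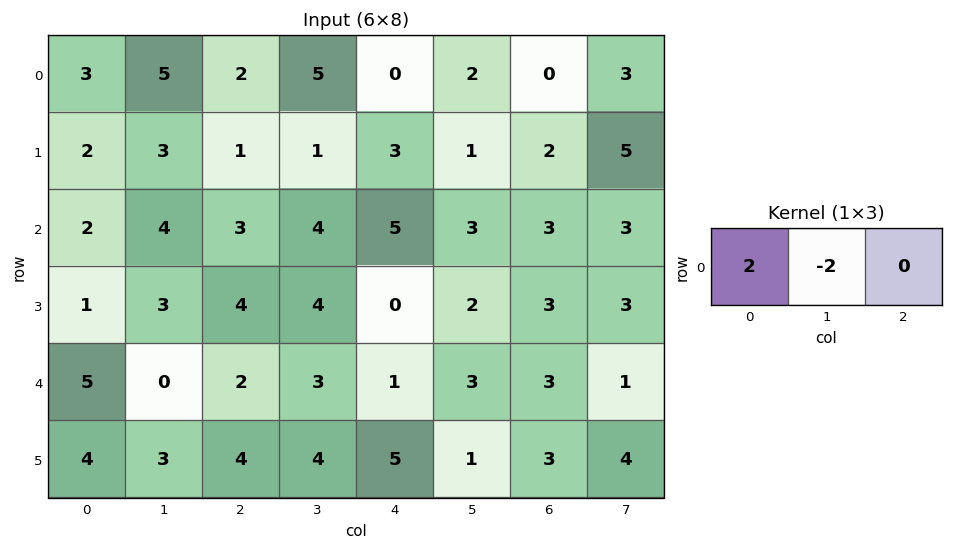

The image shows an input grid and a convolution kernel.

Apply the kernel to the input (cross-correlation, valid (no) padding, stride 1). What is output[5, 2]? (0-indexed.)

The receptive field on the input at this output position is [4 4 5]. Elementwise product with the kernel and sum: 4·2 + 4·-2.

0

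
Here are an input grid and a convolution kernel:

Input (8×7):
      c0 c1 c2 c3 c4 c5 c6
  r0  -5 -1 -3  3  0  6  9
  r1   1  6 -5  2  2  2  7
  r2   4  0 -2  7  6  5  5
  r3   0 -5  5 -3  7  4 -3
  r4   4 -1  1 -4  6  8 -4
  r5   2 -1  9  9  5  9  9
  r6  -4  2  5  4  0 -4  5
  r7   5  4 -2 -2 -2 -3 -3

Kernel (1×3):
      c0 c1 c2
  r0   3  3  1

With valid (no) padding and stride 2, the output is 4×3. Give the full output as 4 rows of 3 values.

-21 0 27
10 21 38
10 -3 38
-1 27 -7

Output[0,0]: The receptive field on the input at this output position is [-5 -1 -3]. Elementwise product with the kernel and sum: -5·3 + -1·3 + -3·1.
Output[0,1]: The receptive field on the input at this output position is [-3 3 0]. Elementwise product with the kernel and sum: -3·3 + 3·3 + 0·1.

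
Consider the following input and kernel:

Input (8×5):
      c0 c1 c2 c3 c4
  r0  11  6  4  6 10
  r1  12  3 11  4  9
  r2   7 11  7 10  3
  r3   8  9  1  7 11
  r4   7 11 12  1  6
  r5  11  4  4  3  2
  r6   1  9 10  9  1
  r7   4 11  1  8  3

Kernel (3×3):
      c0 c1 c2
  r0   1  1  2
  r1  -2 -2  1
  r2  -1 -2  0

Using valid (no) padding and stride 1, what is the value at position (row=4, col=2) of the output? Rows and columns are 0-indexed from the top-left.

The receptive field on the input at this output position is [12 1 6 / 4 3 2 / 10 9 1]. Elementwise product with the kernel and sum: 12·1 + 1·1 + 6·2 + 4·-2 + 3·-2 + 2·1 + 10·-1 + 9·-2.

-15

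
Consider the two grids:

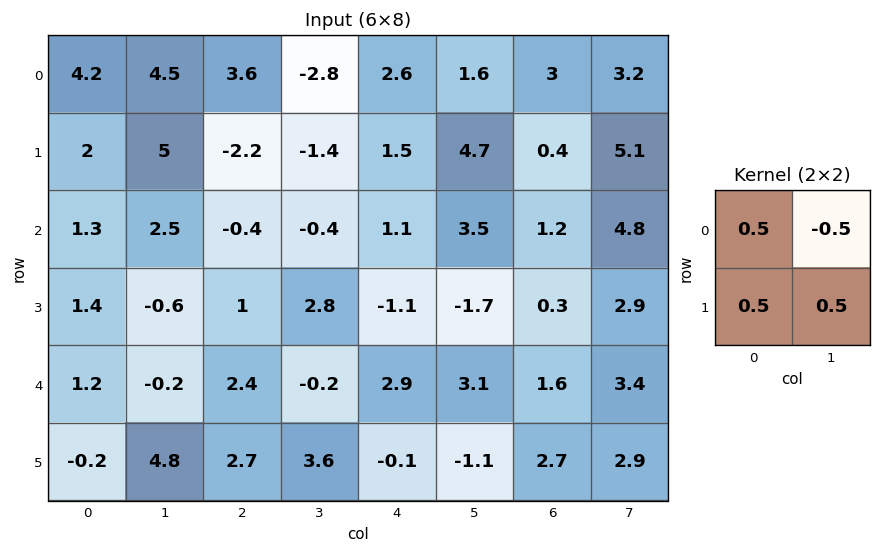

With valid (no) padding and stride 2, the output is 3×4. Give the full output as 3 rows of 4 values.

Output[0,0]: The receptive field on the input at this output position is [4.2 4.5 / 2 5]. Elementwise product with the kernel and sum: 4.2·0.5 + 4.5·-0.5 + 2·0.5 + 5·0.5.

3.35 1.4 3.6 2.65
-0.2 1.9 -2.6 -0.2
3 4.45 -0.7 1.9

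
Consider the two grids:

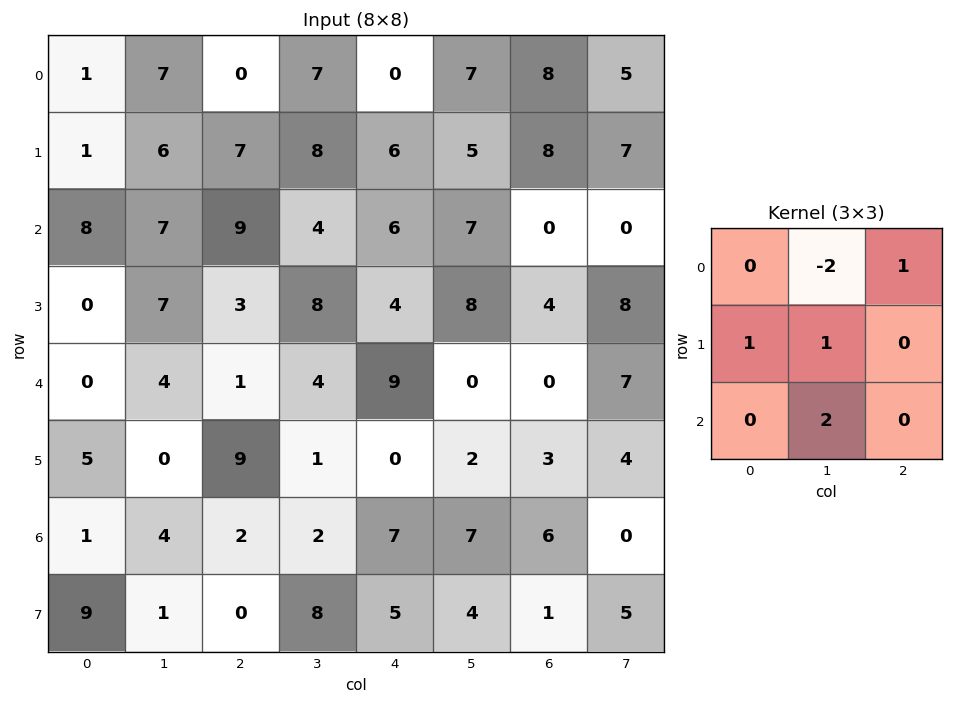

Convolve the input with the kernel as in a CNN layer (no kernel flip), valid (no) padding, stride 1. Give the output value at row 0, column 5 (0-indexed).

The receptive field on the input at this output position is [7 8 5 / 5 8 7 / 7 0 0]. Elementwise product with the kernel and sum: 8·-2 + 5·1 + 5·1 + 8·1 + 0·2.

2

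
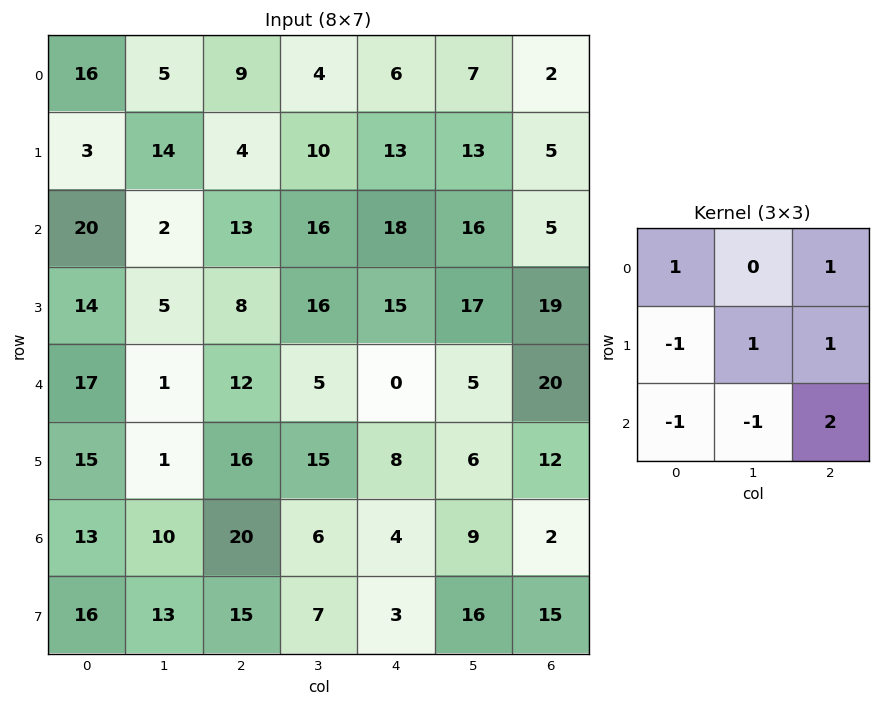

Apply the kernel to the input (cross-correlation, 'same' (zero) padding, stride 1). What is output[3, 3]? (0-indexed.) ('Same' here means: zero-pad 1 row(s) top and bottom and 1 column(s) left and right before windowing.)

37

The receptive field on the zero-padded input at this output position is [13 16 18 / 8 16 15 / 12 5 0]. Elementwise product with the kernel and sum: 13·1 + 18·1 + 8·-1 + 16·1 + 15·1 + 12·-1 + 5·-1 + 0·2.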